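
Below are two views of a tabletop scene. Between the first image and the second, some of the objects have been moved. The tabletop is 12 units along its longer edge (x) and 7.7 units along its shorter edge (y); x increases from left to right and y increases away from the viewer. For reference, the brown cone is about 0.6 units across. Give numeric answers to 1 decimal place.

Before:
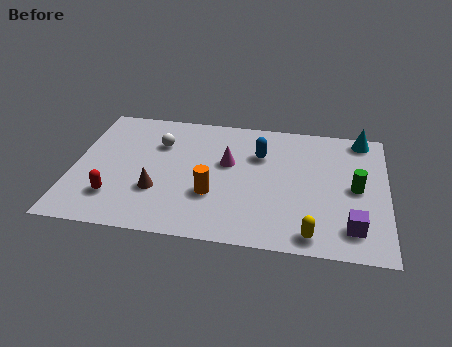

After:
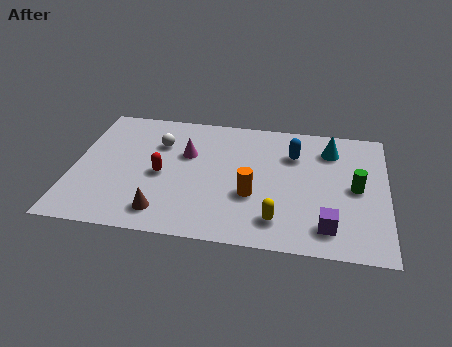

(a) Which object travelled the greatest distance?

the red capsule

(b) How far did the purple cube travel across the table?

0.9

The purple cube moved from about (10.7, 1.5) to (9.8, 1.4), a distance of √(0.9² + 0.1²) ≈ 0.9.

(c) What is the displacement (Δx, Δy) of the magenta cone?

(-1.6, 0.3)

The magenta cone was at about (5.9, 4.6) and moved to about (4.3, 4.9).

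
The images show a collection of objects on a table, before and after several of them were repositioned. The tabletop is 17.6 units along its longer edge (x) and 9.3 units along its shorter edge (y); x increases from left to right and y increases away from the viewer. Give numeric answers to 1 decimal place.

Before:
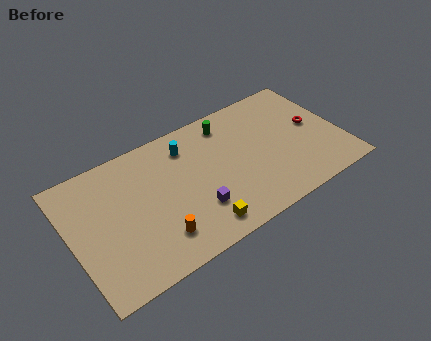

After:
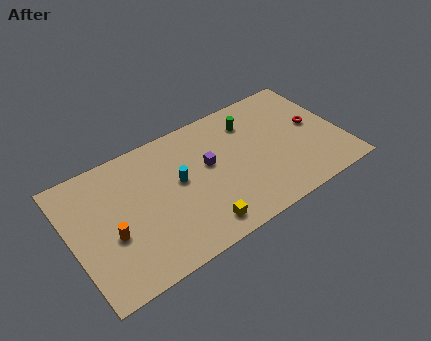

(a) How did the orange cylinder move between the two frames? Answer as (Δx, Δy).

(-2.7, 1.6)

The orange cylinder started near (5.1, 2.1) and ended near (2.4, 3.7).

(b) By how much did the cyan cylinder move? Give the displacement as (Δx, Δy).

(-0.9, -2.2)

The cyan cylinder was at about (7.9, 7.4) and moved to about (7.0, 5.2).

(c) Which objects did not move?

the yellow cube and the red torus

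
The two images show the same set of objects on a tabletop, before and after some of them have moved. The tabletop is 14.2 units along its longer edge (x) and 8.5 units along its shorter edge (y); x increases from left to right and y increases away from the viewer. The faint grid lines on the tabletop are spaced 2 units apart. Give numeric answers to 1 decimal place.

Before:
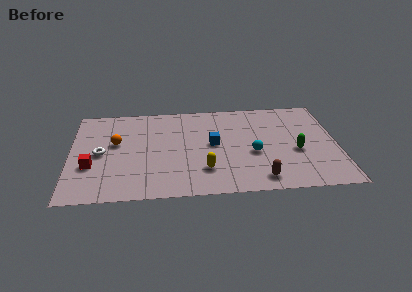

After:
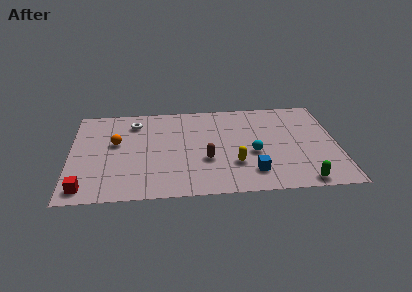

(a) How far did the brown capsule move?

3.4

The brown capsule moved from about (10.0, 1.2) to (7.2, 3.1), a distance of √(2.8² + 1.9²) ≈ 3.4.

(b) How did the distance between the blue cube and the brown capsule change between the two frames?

-1.4

The distance was about 4.1 in the first image and 2.7 in the second, so they moved 1.4 units closer together.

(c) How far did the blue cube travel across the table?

3.4

The blue cube was near (7.6, 4.5) before and (9.6, 1.8) after, so it travelled √(2.0² + 2.7²) ≈ 3.4 units.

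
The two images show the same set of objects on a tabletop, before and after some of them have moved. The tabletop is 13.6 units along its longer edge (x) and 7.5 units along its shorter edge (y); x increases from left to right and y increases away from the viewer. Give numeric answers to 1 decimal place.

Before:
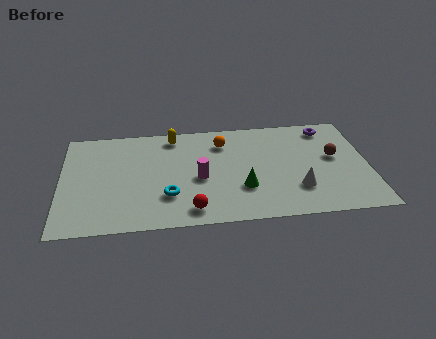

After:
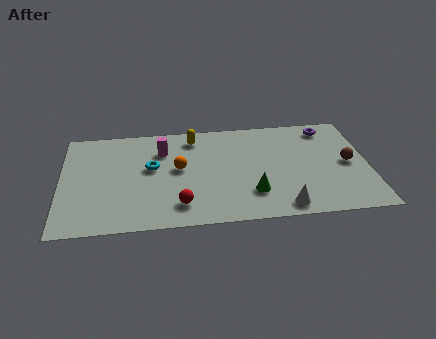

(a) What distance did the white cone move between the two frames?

1.4

The white cone moved from about (10.4, 2.1) to (9.7, 0.9), a distance of √(0.7² + 1.2²) ≈ 1.4.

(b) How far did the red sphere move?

0.6

From (5.7, 1.1) to (5.2, 1.5), the red sphere covered √(0.5² + 0.4²) ≈ 0.6 units.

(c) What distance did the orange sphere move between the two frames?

2.6

The orange sphere was near (7.2, 5.8) before and (5.2, 4.1) after, so it travelled √(2.0² + 1.7²) ≈ 2.6 units.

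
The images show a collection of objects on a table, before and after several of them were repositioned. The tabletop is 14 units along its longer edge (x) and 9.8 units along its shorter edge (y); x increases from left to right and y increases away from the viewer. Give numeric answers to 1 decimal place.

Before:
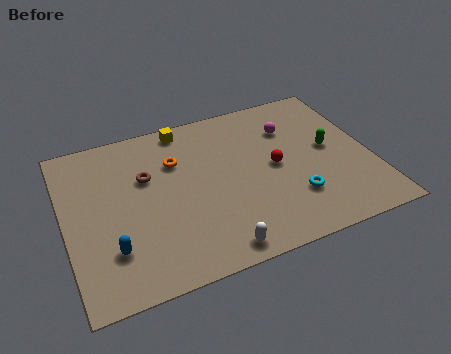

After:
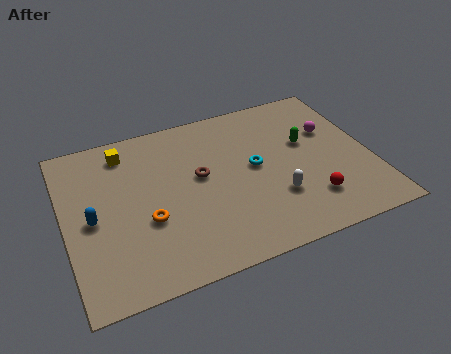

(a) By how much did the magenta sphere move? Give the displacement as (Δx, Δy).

(1.8, -0.8)

The magenta sphere was at about (10.6, 7.1) and moved to about (12.4, 6.3).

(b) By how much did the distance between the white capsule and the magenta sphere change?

-2.9

Before: roughly 7.4 units apart; after: 4.5. That's 2.9 units closer together.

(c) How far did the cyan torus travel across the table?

2.9

The cyan torus moved from about (10.2, 2.7) to (8.7, 5.2), a distance of √(1.5² + 2.5²) ≈ 2.9.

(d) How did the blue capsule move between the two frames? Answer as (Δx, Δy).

(-0.7, 2.0)

From the two frames, the blue capsule sits at roughly (1.9, 2.6) before and (1.2, 4.6) after.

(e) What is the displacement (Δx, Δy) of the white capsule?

(3.0, 2.0)

The white capsule was at about (6.4, 1.0) and moved to about (9.4, 3.0).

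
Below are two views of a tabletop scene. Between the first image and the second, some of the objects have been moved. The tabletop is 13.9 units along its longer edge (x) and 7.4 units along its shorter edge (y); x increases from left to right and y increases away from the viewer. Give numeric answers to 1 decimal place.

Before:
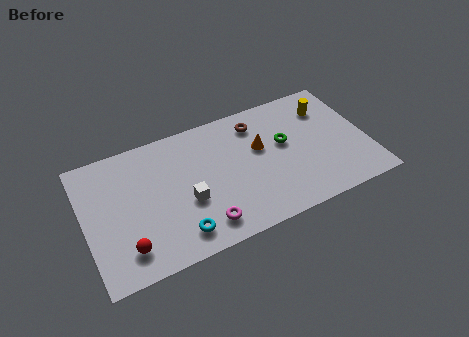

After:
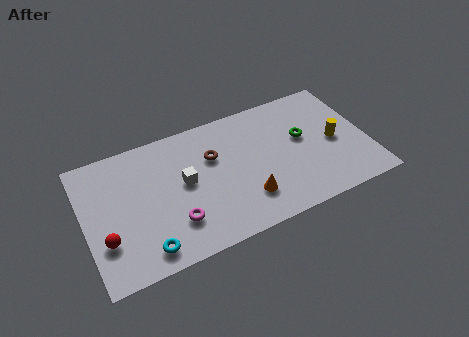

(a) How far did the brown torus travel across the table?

2.5

The brown torus was near (8.7, 6.0) before and (6.4, 4.9) after, so it travelled √(2.3² + 1.1²) ≈ 2.5 units.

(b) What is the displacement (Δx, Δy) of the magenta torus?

(-1.3, 0.7)

The magenta torus was at about (5.5, 1.3) and moved to about (4.2, 2.0).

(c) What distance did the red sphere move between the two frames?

1.2

The red sphere was near (1.8, 1.5) before and (0.9, 2.3) after, so it travelled √(0.9² + 0.8²) ≈ 1.2 units.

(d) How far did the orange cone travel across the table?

2.8

The orange cone was near (8.7, 4.5) before and (7.7, 1.9) after, so it travelled √(1.0² + 2.6²) ≈ 2.8 units.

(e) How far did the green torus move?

0.9

From (9.9, 4.3) to (10.8, 4.3), the green torus covered √(0.9² + 0.0²) ≈ 0.9 units.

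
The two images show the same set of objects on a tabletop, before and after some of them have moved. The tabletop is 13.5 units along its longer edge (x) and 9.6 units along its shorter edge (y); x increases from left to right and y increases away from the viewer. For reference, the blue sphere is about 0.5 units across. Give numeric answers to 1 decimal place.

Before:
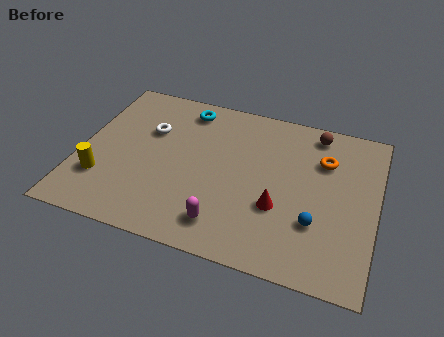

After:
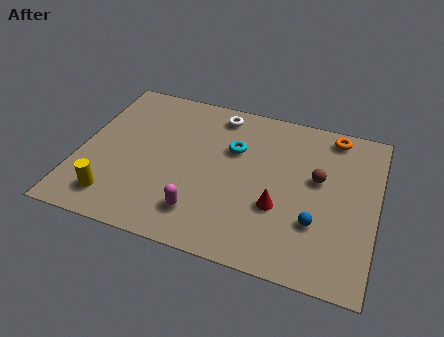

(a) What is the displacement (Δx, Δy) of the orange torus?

(0.3, 1.7)

The orange torus was at about (11.0, 6.8) and moved to about (11.3, 8.5).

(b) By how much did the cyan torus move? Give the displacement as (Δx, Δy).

(2.4, -1.9)

The cyan torus started near (4.5, 8.2) and ended near (6.9, 6.3).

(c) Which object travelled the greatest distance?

the white torus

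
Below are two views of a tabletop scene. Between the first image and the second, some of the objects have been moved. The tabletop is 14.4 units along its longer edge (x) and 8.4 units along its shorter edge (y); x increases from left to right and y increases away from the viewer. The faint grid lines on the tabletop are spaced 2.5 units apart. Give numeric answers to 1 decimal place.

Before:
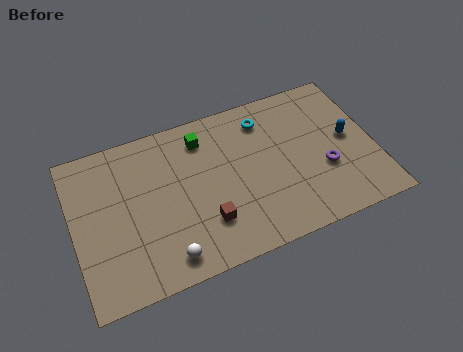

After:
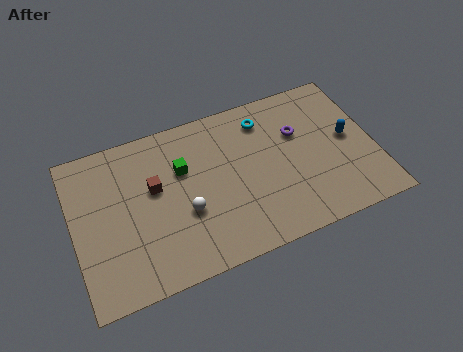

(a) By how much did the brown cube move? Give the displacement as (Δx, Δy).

(-2.2, 2.7)

The brown cube was at about (6.1, 2.3) and moved to about (3.9, 5.0).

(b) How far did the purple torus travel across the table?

2.6

From (11.9, 3.1) to (10.9, 5.5), the purple torus covered √(1.0² + 2.4²) ≈ 2.6 units.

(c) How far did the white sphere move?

2.3

From (4.1, 1.2) to (5.2, 3.2), the white sphere covered √(1.1² + 2.0²) ≈ 2.3 units.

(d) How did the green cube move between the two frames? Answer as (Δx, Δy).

(-1.1, -1.3)

From the two frames, the green cube sits at roughly (6.4, 6.8) before and (5.3, 5.5) after.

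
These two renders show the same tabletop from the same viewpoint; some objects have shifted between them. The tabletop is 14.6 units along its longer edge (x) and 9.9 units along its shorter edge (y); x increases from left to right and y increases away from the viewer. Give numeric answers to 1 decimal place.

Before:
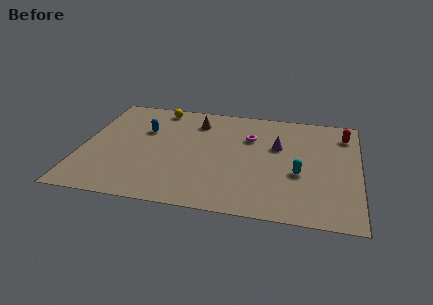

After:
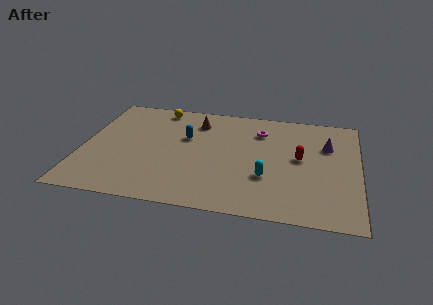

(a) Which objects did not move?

the brown cone and the yellow sphere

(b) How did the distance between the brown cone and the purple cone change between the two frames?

+2.4

Before: roughly 4.7 units apart; after: 7.1. That's 2.4 units further apart.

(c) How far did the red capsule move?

3.5

The red capsule was near (13.8, 7.9) before and (11.5, 5.3) after, so it travelled √(2.3² + 2.6²) ≈ 3.5 units.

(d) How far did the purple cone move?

2.6

From (10.3, 6.2) to (12.9, 6.7), the purple cone covered √(2.6² + 0.5²) ≈ 2.6 units.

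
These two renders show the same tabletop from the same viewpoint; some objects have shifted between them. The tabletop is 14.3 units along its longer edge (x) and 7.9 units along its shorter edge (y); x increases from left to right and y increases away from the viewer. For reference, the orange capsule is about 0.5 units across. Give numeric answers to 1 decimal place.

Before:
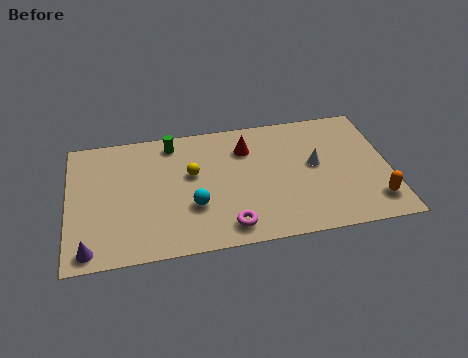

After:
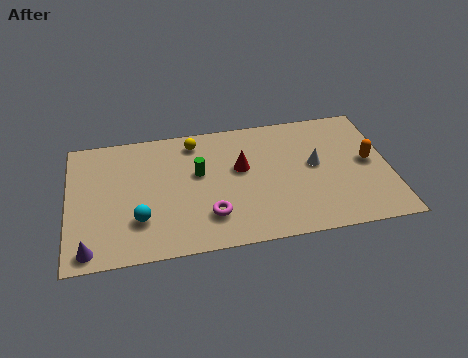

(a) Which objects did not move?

the purple cone and the white cone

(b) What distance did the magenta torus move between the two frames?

1.1

The magenta torus was near (7.0, 1.2) before and (6.2, 2.0) after, so it travelled √(0.8² + 0.8²) ≈ 1.1 units.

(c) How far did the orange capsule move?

2.5

From (13.5, 1.6) to (13.4, 4.1), the orange capsule covered √(0.1² + 2.5²) ≈ 2.5 units.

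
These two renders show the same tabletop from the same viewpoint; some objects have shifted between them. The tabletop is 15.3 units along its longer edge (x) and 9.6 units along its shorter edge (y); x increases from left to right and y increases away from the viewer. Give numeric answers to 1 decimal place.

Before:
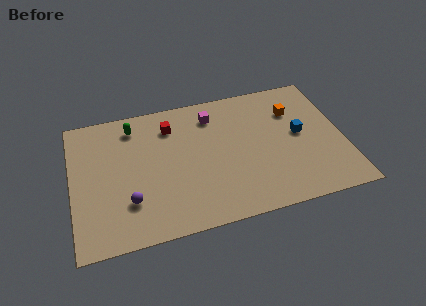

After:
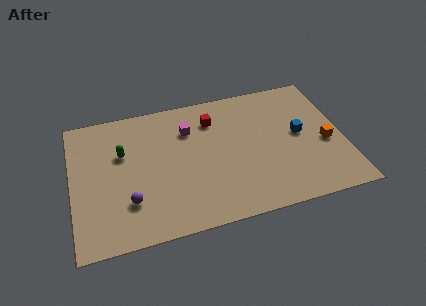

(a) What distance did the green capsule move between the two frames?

1.9

The green capsule moved from about (3.6, 8.0) to (2.9, 6.2), a distance of √(0.7² + 1.8²) ≈ 1.9.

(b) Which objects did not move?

the purple sphere and the blue cube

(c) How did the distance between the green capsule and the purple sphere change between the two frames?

-1.8

The distance was about 5.3 in the first image and 3.5 in the second, so they moved 1.8 units closer together.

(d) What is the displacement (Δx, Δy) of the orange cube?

(1.6, -2.8)

The orange cube started near (12.7, 6.9) and ended near (14.3, 4.1).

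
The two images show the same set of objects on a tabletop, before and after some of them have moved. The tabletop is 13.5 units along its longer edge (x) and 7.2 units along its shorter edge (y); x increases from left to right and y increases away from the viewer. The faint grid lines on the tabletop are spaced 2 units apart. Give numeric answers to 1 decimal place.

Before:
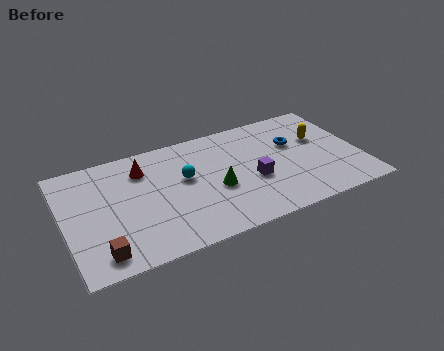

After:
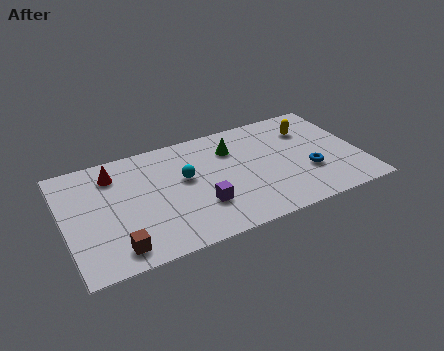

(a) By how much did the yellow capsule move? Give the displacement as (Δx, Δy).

(-0.4, 0.8)

The yellow capsule started near (11.8, 4.5) and ended near (11.4, 5.3).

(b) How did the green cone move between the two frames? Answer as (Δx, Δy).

(1.0, 2.3)

The green cone started near (6.8, 3.0) and ended near (7.8, 5.3).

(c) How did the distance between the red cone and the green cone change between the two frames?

+1.4

Before: roughly 4.0 units apart; after: 5.4. That's 1.4 units further apart.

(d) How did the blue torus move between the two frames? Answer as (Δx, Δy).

(0.4, -2.1)

The blue torus started near (10.6, 4.6) and ended near (11.0, 2.5).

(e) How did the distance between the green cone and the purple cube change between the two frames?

+1.9

They were about 1.7 units apart before and 3.6 after — 1.9 units further apart.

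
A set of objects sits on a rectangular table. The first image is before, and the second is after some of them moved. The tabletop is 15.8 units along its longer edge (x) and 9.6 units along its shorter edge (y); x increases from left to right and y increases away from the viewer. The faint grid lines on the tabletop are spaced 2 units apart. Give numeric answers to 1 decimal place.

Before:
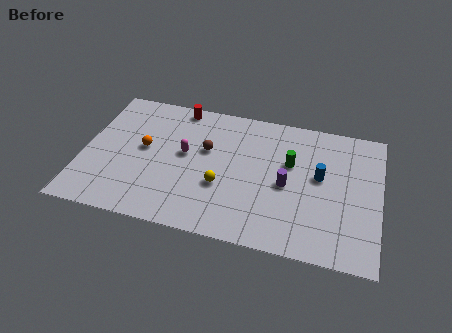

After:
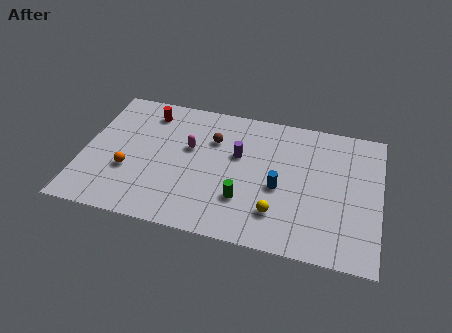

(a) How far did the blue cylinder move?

2.5

The blue cylinder moved from about (12.6, 5.4) to (10.5, 4.1), a distance of √(2.1² + 1.3²) ≈ 2.5.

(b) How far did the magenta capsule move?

0.5

The magenta capsule was near (5.4, 5.3) before and (5.6, 5.8) after, so it travelled √(0.2² + 0.5²) ≈ 0.5 units.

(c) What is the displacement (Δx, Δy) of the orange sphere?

(-0.7, -1.8)

The orange sphere was at about (3.2, 5.2) and moved to about (2.5, 3.4).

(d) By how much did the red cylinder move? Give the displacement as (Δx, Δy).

(-1.6, -0.8)

From the two frames, the red cylinder sits at roughly (4.8, 8.7) before and (3.2, 7.9) after.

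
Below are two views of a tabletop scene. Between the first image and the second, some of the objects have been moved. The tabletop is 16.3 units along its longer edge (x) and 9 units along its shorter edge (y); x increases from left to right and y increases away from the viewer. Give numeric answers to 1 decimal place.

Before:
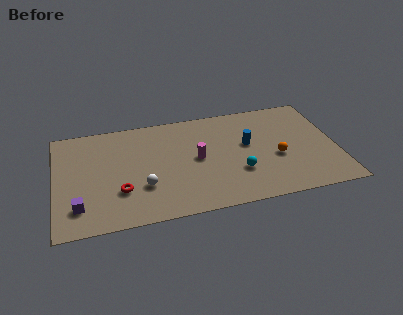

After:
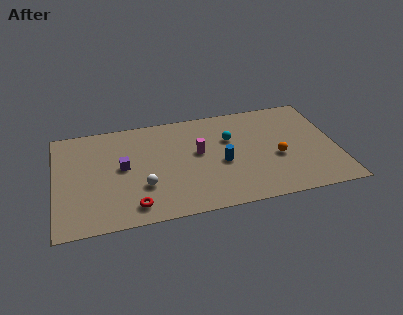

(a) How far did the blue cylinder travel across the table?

2.1

The blue cylinder moved from about (11.2, 5.2) to (9.6, 3.9), a distance of √(1.6² + 1.3²) ≈ 2.1.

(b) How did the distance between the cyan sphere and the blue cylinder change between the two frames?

-0.3

The distance was about 2.4 in the first image and 2.1 in the second, so they moved 0.3 units closer together.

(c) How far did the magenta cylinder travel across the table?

0.5

From (8.2, 4.6) to (8.3, 5.1), the magenta cylinder covered √(0.1² + 0.5²) ≈ 0.5 units.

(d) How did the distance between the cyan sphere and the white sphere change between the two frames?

+0.5

The distance was about 5.5 in the first image and 6.0 in the second, so they moved 0.5 units further apart.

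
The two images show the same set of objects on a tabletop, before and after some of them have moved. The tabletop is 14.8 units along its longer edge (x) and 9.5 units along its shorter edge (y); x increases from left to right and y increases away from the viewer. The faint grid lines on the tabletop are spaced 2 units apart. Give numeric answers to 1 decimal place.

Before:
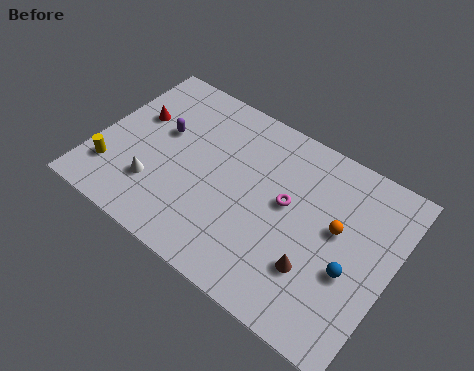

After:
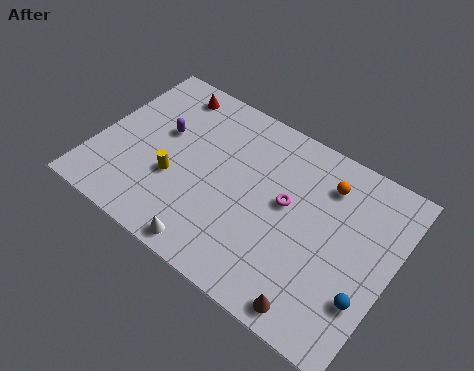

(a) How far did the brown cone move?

1.8

The brown cone was near (11.4, 2.8) before and (11.8, 1.0) after, so it travelled √(0.4² + 1.8²) ≈ 1.8 units.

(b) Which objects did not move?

the magenta torus and the purple capsule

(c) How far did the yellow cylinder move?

3.2

From (1.1, 2.3) to (4.1, 3.5), the yellow cylinder covered √(3.0² + 1.2²) ≈ 3.2 units.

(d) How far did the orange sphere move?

2.2

The orange sphere was near (12.0, 5.4) before and (11.1, 7.4) after, so it travelled √(0.9² + 2.0²) ≈ 2.2 units.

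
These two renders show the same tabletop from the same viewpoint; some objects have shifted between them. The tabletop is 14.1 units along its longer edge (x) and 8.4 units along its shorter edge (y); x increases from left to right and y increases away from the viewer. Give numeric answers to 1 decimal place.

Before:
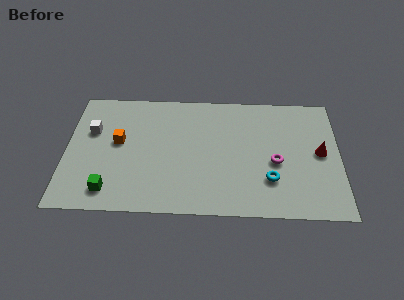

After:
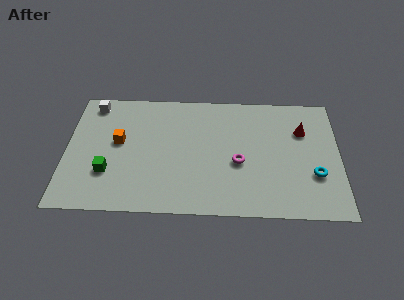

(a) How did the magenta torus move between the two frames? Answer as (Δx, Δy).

(-1.9, -0.1)

The magenta torus was at about (10.8, 3.6) and moved to about (8.9, 3.5).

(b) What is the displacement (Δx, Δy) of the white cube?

(0.0, 1.9)

From the two frames, the white cube sits at roughly (1.3, 5.4) before and (1.3, 7.3) after.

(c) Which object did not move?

the orange cube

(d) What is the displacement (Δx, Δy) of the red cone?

(-0.9, 1.5)

The red cone was at about (13.1, 4.3) and moved to about (12.2, 5.8).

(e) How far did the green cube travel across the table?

1.2

From (2.3, 1.4) to (2.2, 2.6), the green cube covered √(0.1² + 1.2²) ≈ 1.2 units.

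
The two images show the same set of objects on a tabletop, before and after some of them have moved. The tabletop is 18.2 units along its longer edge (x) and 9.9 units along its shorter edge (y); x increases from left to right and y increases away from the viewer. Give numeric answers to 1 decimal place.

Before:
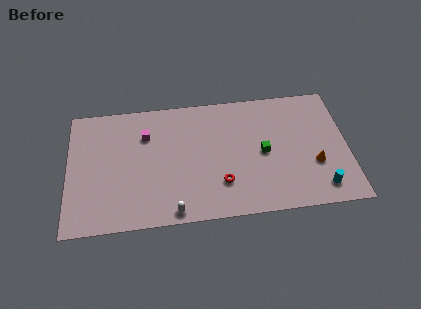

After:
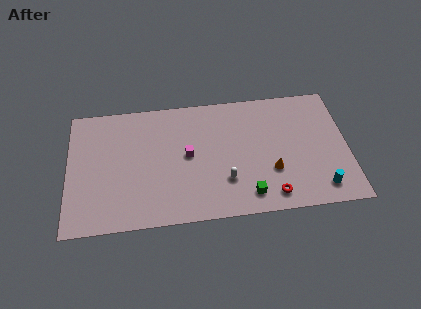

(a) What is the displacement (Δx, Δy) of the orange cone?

(-2.8, -0.2)

The orange cone started near (16.0, 3.5) and ended near (13.2, 3.3).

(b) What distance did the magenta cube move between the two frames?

3.3

From (5.1, 7.1) to (7.8, 5.2), the magenta cube covered √(2.7² + 1.9²) ≈ 3.3 units.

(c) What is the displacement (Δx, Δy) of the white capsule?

(3.4, 2.0)

The white capsule was at about (6.8, 0.9) and moved to about (10.2, 2.9).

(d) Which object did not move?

the cyan cylinder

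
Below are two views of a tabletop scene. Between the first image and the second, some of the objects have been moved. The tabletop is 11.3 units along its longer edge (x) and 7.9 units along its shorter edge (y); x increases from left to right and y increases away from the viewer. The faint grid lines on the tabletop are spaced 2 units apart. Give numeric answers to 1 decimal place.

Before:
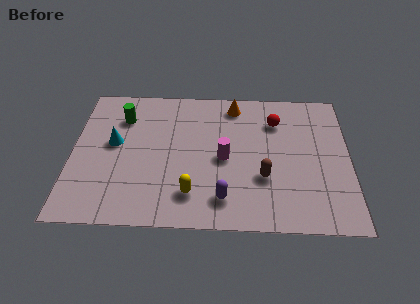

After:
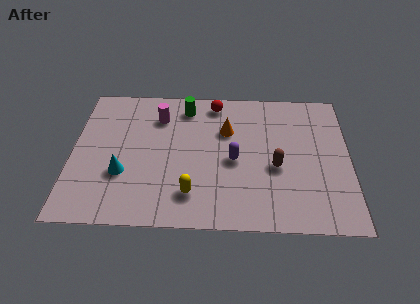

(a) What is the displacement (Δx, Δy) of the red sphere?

(-2.5, 1.0)

From the two frames, the red sphere sits at roughly (8.3, 5.9) before and (5.8, 6.9) after.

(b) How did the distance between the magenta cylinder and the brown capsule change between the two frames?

+3.6

They were about 1.9 units apart before and 5.5 after — 3.6 units further apart.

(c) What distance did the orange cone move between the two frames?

1.5

The orange cone moved from about (6.6, 6.8) to (6.3, 5.3), a distance of √(0.3² + 1.5²) ≈ 1.5.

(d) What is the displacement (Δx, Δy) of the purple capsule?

(0.4, 2.1)

The purple capsule was at about (6.2, 1.5) and moved to about (6.6, 3.6).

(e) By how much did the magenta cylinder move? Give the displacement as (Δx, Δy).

(-2.7, 2.3)

The magenta cylinder started near (6.2, 3.7) and ended near (3.5, 6.0).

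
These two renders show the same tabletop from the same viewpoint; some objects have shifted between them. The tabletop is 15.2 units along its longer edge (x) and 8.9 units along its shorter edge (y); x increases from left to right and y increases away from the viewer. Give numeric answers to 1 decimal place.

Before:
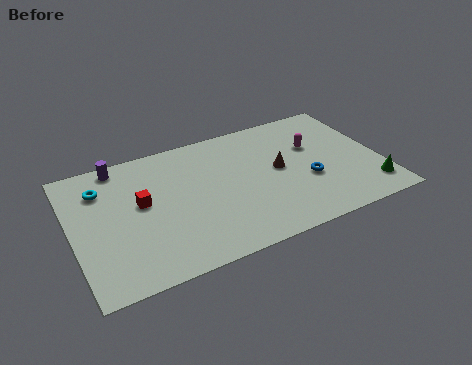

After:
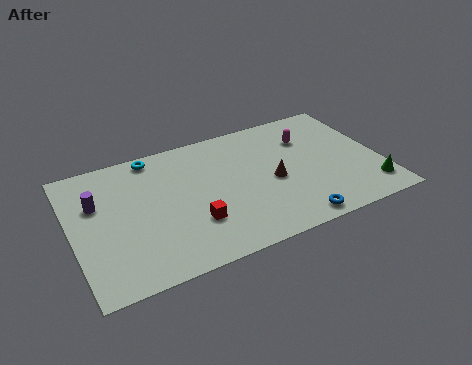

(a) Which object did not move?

the green cone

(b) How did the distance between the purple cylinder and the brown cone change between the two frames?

+0.4

The distance was about 8.3 in the first image and 8.7 in the second, so they moved 0.4 units further apart.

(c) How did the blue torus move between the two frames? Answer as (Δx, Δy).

(-1.1, -2.5)

From the two frames, the blue torus sits at roughly (11.5, 3.4) before and (10.4, 0.9) after.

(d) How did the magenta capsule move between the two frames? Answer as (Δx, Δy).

(-0.2, 0.7)

The magenta capsule was at about (12.1, 5.7) and moved to about (11.9, 6.4).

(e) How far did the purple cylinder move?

2.6

The purple cylinder moved from about (2.6, 8.0) to (1.3, 5.8), a distance of √(1.3² + 2.2²) ≈ 2.6.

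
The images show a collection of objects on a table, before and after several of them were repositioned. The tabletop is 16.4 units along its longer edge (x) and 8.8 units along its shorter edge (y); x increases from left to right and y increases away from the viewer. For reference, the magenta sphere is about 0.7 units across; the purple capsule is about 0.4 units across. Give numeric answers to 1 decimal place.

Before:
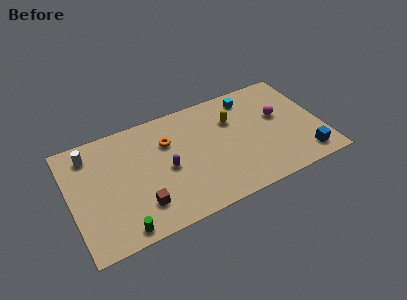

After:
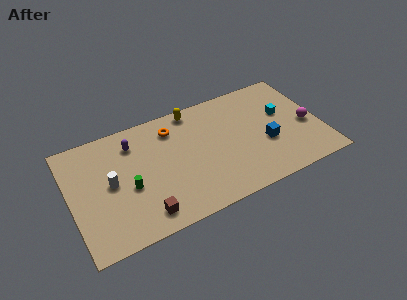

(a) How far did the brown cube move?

0.7

The brown cube was near (4.3, 2.1) before and (4.4, 1.4) after, so it travelled √(0.1² + 0.7²) ≈ 0.7 units.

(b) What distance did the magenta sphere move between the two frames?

2.2

The magenta sphere moved from about (13.8, 5.2) to (15.5, 3.8), a distance of √(1.7² + 1.4²) ≈ 2.2.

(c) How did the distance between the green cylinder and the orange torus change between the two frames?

-1.7

Before: roughly 6.3 units apart; after: 4.6. That's 1.7 units closer together.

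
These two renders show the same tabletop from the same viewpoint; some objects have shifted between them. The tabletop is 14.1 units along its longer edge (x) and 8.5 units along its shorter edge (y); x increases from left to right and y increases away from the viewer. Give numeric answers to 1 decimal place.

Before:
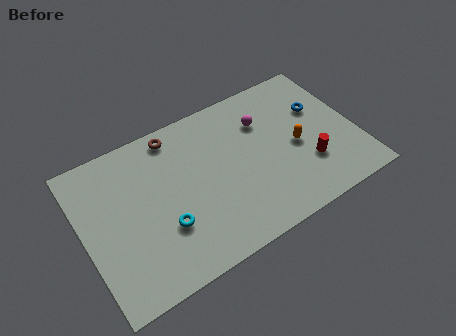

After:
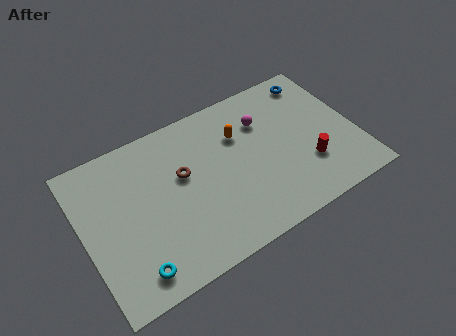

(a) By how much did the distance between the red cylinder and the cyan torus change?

+1.9

They were about 7.5 units apart before and 9.4 after — 1.9 units further apart.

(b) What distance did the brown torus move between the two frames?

2.4

The brown torus was near (5.1, 7.5) before and (5.2, 5.1) after, so it travelled √(0.1² + 2.4²) ≈ 2.4 units.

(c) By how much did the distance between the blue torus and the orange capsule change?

+2.3

Before: roughly 2.2 units apart; after: 4.5. That's 2.3 units further apart.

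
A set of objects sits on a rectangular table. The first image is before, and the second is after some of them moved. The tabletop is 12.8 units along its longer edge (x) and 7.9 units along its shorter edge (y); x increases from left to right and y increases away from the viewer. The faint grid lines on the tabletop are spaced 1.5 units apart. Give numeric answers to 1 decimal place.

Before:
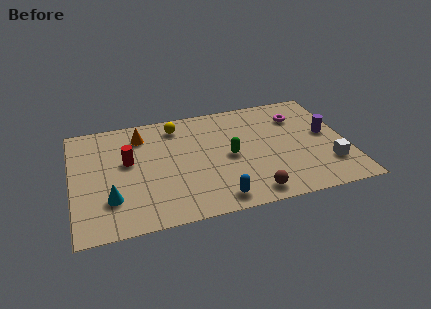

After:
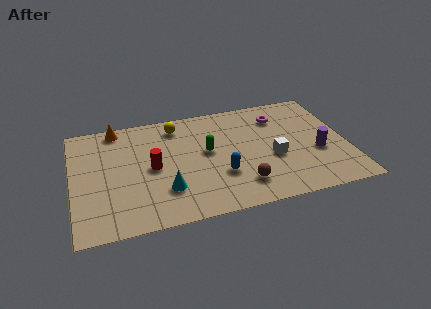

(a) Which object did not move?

the yellow sphere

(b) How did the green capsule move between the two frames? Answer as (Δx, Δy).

(-1.0, 0.6)

The green capsule started near (7.3, 3.8) and ended near (6.3, 4.4).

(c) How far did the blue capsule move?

1.6

The blue capsule moved from about (6.5, 1.0) to (6.8, 2.6), a distance of √(0.3² + 1.6²) ≈ 1.6.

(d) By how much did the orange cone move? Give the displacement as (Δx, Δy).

(-1.1, 0.8)

The orange cone was at about (3.3, 6.3) and moved to about (2.2, 7.1).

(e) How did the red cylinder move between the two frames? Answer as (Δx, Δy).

(1.1, -0.7)

From the two frames, the red cylinder sits at roughly (2.6, 4.6) before and (3.7, 3.9) after.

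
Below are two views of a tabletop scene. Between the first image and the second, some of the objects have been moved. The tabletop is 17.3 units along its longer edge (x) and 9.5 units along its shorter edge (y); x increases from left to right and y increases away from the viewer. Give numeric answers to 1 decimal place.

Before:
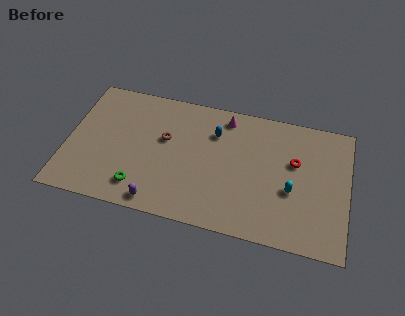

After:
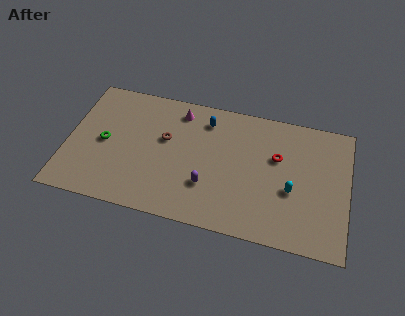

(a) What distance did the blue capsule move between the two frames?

1.0

The blue capsule was near (9.0, 6.9) before and (8.4, 7.7) after, so it travelled √(0.6² + 0.8²) ≈ 1.0 units.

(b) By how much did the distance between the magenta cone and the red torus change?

+1.5

Before: roughly 5.0 units apart; after: 6.5. That's 1.5 units further apart.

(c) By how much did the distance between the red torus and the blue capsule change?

-0.3

They were about 5.1 units apart before and 4.8 after — 0.3 units closer together.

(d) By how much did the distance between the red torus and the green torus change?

+0.5

They were about 10.2 units apart before and 10.7 after — 0.5 units further apart.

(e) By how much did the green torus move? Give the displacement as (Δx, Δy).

(-2.4, 2.8)

The green torus was at about (4.7, 1.8) and moved to about (2.3, 4.6).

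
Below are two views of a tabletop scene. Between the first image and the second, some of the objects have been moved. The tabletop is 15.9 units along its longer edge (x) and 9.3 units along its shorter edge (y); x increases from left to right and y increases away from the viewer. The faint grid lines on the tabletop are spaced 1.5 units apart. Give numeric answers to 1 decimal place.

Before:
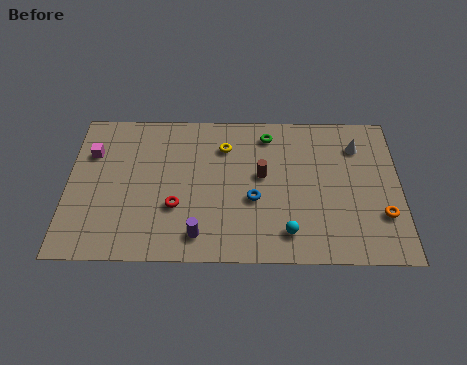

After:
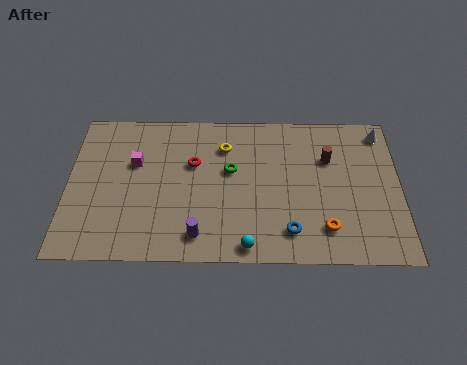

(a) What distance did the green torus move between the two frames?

2.9

From (9.6, 7.8) to (7.8, 5.5), the green torus covered √(1.8² + 2.3²) ≈ 2.9 units.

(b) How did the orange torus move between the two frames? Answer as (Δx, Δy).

(-2.7, -0.8)

From the two frames, the orange torus sits at roughly (15.0, 2.8) before and (12.3, 2.0) after.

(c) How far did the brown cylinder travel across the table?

3.4

From (9.3, 5.2) to (12.5, 6.3), the brown cylinder covered √(3.2² + 1.1²) ≈ 3.4 units.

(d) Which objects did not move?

the yellow torus and the purple cylinder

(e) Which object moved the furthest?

the brown cylinder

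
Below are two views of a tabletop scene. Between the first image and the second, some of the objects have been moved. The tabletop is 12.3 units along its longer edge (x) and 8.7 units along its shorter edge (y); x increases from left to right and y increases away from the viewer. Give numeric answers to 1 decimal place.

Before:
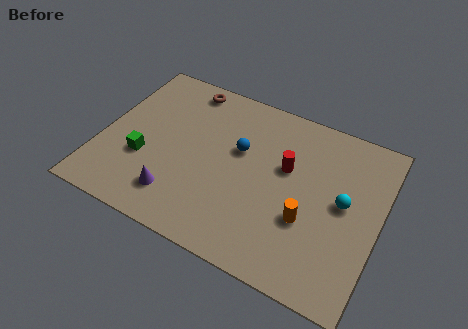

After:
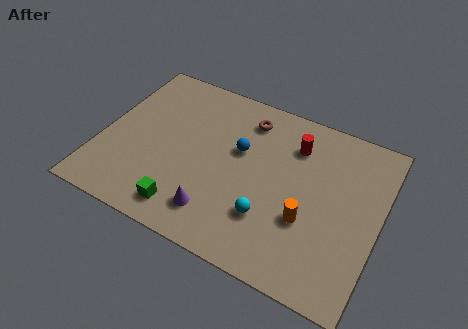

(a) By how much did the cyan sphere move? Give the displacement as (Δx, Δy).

(-3.0, -2.1)

The cyan sphere started near (10.7, 4.6) and ended near (7.7, 2.5).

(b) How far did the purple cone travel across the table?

1.8

The purple cone moved from about (3.7, 1.8) to (5.5, 1.7), a distance of √(1.8² + 0.1²) ≈ 1.8.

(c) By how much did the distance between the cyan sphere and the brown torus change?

-3.2

Before: roughly 8.1 units apart; after: 4.9. That's 3.2 units closer together.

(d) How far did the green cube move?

2.8

The green cube was near (2.0, 3.1) before and (4.2, 1.3) after, so it travelled √(2.2² + 1.8²) ≈ 2.8 units.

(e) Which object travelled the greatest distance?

the cyan sphere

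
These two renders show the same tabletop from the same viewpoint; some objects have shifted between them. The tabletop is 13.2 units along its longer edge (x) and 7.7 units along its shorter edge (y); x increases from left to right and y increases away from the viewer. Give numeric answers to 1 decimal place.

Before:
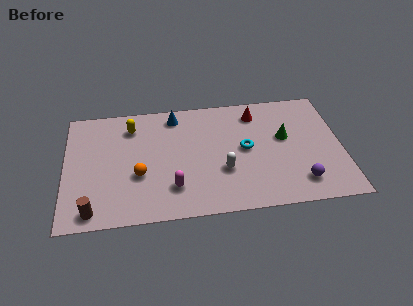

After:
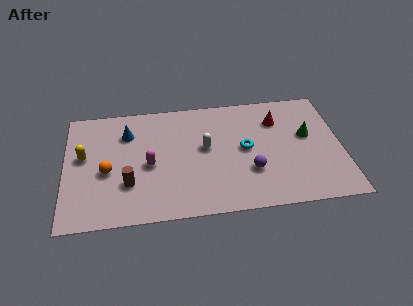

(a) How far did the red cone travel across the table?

1.2

The red cone moved from about (9.2, 6.3) to (10.2, 5.7), a distance of √(1.0² + 0.6²) ≈ 1.2.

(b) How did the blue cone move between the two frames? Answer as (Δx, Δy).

(-2.3, -0.9)

From the two frames, the blue cone sits at roughly (5.3, 6.6) before and (3.0, 5.7) after.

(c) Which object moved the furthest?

the yellow capsule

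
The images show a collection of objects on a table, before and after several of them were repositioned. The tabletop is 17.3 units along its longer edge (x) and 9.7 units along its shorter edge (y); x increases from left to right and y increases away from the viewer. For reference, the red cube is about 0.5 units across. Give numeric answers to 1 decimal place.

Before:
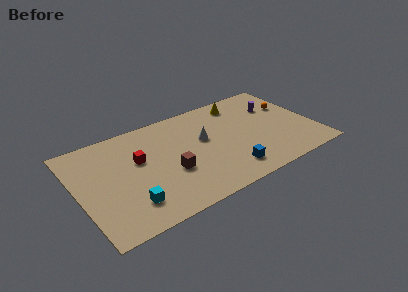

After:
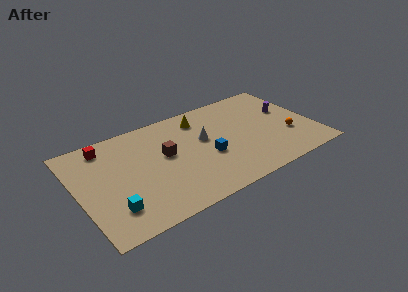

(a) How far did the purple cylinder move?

1.1

From (14.9, 6.7) to (15.7, 5.9), the purple cylinder covered √(0.8² + 0.8²) ≈ 1.1 units.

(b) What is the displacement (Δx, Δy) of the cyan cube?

(-1.2, 0.1)

The cyan cube was at about (3.3, 2.2) and moved to about (2.1, 2.3).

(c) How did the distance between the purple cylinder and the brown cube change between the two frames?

+0.4

They were about 8.9 units apart before and 9.3 after — 0.4 units further apart.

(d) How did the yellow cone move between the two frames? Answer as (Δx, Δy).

(-3.1, -0.3)

The yellow cone started near (12.5, 8.2) and ended near (9.4, 7.9).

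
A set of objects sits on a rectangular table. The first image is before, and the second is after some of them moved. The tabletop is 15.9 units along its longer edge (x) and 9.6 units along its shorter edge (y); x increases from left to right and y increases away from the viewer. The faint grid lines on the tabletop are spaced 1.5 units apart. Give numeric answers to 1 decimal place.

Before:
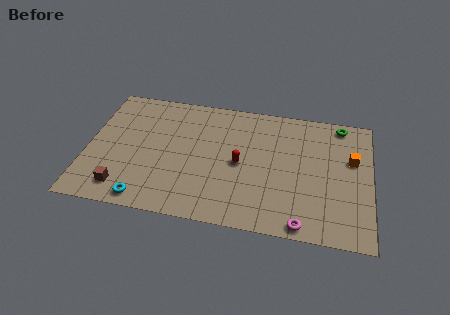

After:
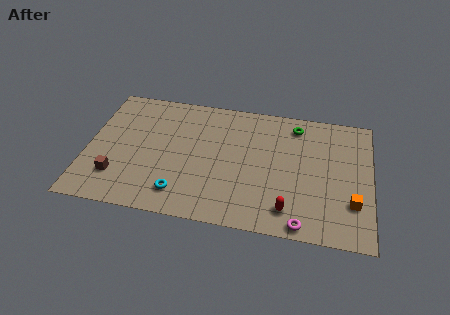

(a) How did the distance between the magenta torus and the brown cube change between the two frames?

+0.5

They were about 10.0 units apart before and 10.5 after — 0.5 units further apart.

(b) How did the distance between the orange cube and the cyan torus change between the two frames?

-2.8

They were about 12.4 units apart before and 9.6 after — 2.8 units closer together.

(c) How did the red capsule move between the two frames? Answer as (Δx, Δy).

(2.8, -2.9)

The red capsule started near (8.6, 4.6) and ended near (11.4, 1.7).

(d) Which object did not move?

the magenta torus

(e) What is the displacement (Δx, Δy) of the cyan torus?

(1.9, 0.8)

The cyan torus was at about (3.5, 1.0) and moved to about (5.4, 1.8).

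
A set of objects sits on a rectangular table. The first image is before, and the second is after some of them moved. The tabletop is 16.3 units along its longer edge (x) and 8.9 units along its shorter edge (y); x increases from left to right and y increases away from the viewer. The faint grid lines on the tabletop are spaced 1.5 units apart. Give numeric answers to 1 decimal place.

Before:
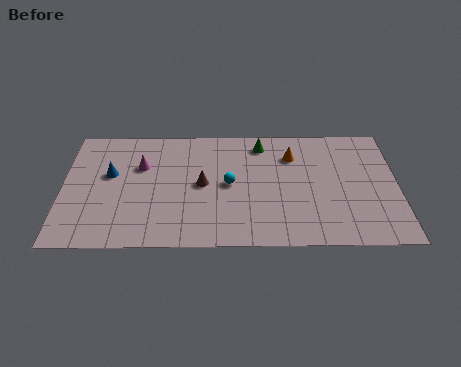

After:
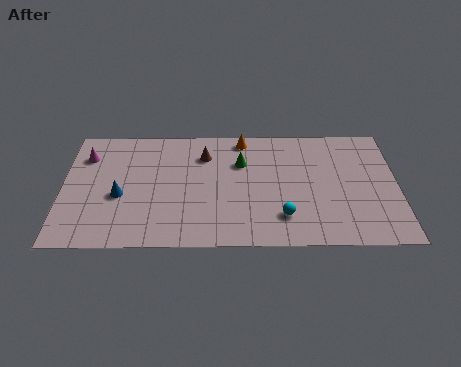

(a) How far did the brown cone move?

2.2

The brown cone moved from about (6.8, 4.5) to (6.9, 6.7), a distance of √(0.1² + 2.2²) ≈ 2.2.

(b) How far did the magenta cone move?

2.8

From (3.8, 5.9) to (1.1, 6.7), the magenta cone covered √(2.7² + 0.8²) ≈ 2.8 units.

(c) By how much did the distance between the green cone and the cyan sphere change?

+1.1

Before: roughly 3.4 units apart; after: 4.5. That's 1.1 units further apart.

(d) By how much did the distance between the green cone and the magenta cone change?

+1.5

The distance was about 6.1 in the first image and 7.6 in the second, so they moved 1.5 units further apart.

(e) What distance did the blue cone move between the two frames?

1.7

From (2.3, 5.3) to (2.8, 3.7), the blue cone covered √(0.5² + 1.6²) ≈ 1.7 units.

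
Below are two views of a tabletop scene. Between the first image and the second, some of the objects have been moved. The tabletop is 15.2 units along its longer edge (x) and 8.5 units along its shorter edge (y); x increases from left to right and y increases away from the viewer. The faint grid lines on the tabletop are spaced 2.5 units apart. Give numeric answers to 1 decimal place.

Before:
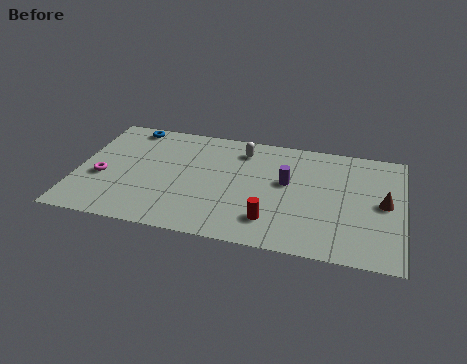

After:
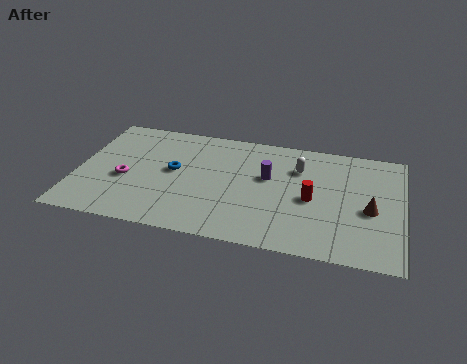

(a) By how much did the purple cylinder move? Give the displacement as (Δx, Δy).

(-0.9, 0.2)

The purple cylinder started near (9.8, 4.9) and ended near (8.9, 5.1).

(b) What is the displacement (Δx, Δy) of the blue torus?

(2.3, -3.0)

The blue torus started near (2.2, 7.6) and ended near (4.5, 4.6).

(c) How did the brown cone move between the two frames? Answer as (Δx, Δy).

(-0.6, -0.6)

From the two frames, the brown cone sits at roughly (14.3, 4.3) before and (13.7, 3.7) after.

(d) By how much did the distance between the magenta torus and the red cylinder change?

+0.6

Before: roughly 8.1 units apart; after: 8.7. That's 0.6 units further apart.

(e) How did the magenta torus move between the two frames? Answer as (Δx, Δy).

(1.1, 0.1)

The magenta torus started near (1.2, 3.4) and ended near (2.3, 3.5).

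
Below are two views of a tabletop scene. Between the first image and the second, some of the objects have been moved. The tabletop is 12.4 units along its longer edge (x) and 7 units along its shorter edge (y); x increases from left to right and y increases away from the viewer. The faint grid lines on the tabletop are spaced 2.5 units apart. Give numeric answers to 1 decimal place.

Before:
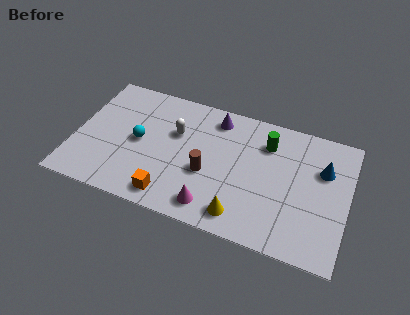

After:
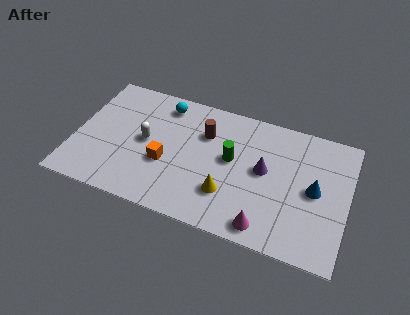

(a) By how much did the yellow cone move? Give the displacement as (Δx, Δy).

(-0.7, 0.9)

The yellow cone started near (7.8, 1.1) and ended near (7.1, 2.0).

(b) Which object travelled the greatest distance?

the purple cone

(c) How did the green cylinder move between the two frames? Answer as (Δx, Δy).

(-1.5, -1.4)

The green cylinder started near (8.6, 5.3) and ended near (7.1, 3.9).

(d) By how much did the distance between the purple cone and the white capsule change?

+3.2

They were about 2.2 units apart before and 5.4 after — 3.2 units further apart.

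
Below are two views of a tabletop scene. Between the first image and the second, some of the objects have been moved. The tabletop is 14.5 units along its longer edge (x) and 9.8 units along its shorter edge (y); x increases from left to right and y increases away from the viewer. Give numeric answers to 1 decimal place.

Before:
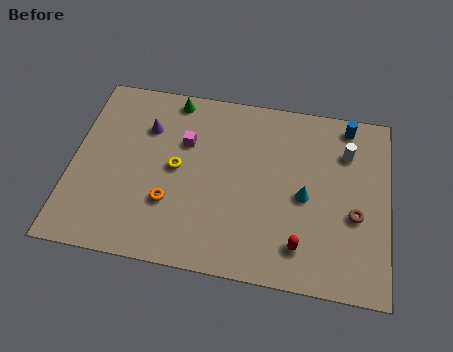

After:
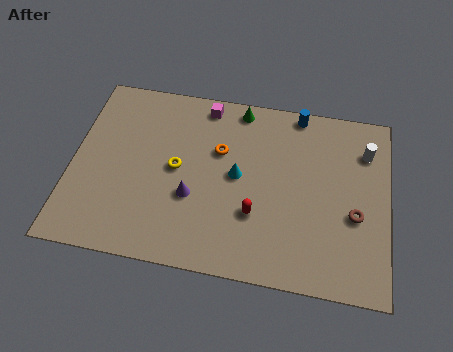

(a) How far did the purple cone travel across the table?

4.1

The purple cone moved from about (3.3, 7.0) to (5.6, 3.6), a distance of √(2.3² + 3.4²) ≈ 4.1.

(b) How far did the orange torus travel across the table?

3.8

The orange torus was near (4.6, 3.1) before and (6.7, 6.3) after, so it travelled √(2.1² + 3.2²) ≈ 3.8 units.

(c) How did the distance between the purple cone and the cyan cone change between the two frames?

-5.3

They were about 7.8 units apart before and 2.5 after — 5.3 units closer together.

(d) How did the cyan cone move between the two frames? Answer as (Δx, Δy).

(-3.1, 0.6)

From the two frames, the cyan cone sits at roughly (10.7, 4.5) before and (7.6, 5.1) after.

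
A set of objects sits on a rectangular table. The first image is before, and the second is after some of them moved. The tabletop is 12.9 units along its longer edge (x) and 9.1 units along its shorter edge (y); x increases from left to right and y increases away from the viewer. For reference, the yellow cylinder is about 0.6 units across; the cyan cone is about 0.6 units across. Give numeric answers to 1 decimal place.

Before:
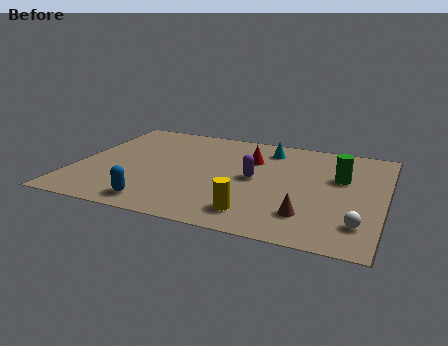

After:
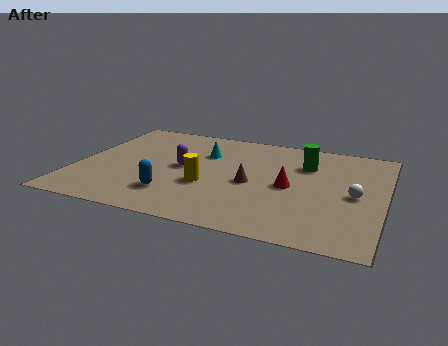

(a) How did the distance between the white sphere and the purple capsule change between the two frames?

+2.1

The distance was about 5.2 in the first image and 7.3 in the second, so they moved 2.1 units further apart.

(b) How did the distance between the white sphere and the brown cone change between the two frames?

+2.2

The distance was about 2.1 in the first image and 4.3 in the second, so they moved 2.2 units further apart.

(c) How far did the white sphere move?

2.3

From (12.0, 2.0) to (11.7, 4.3), the white sphere covered √(0.3² + 2.3²) ≈ 2.3 units.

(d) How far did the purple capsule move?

3.1

The purple capsule was near (7.5, 4.6) before and (4.4, 4.7) after, so it travelled √(3.1² + 0.1²) ≈ 3.1 units.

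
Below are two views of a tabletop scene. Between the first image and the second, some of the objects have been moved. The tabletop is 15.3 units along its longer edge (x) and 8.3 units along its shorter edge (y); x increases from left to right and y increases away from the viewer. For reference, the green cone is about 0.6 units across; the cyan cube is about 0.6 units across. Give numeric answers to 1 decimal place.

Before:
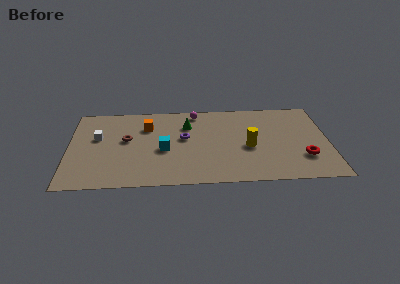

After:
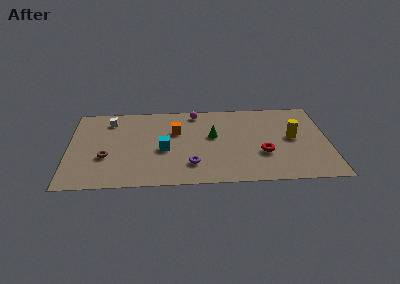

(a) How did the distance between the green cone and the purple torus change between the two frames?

+1.8

They were about 1.3 units apart before and 3.1 after — 1.8 units further apart.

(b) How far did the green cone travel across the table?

1.9

The green cone moved from about (7.0, 6.0) to (8.5, 4.8), a distance of √(1.5² + 1.2²) ≈ 1.9.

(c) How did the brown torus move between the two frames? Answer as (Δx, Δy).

(-1.2, -1.7)

The brown torus started near (3.4, 4.7) and ended near (2.2, 3.0).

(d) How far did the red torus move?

2.5

The red torus was near (13.8, 2.4) before and (11.4, 2.9) after, so it travelled √(2.4² + 0.5²) ≈ 2.5 units.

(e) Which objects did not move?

the cyan cube and the magenta sphere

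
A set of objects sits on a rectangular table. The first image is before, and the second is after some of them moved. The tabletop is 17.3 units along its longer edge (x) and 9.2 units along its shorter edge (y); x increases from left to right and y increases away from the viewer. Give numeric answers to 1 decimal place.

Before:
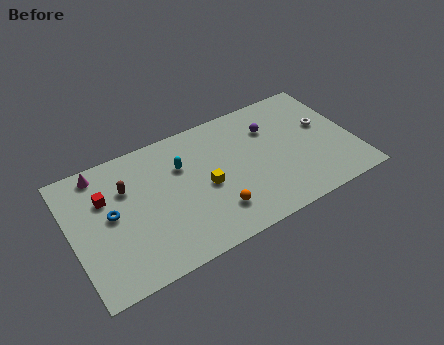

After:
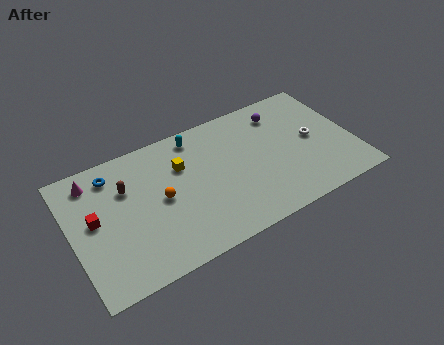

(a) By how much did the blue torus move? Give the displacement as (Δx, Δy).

(0.4, 2.7)

The blue torus started near (2.4, 4.9) and ended near (2.8, 7.6).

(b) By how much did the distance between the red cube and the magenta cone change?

+0.8

They were about 1.9 units apart before and 2.7 after — 0.8 units further apart.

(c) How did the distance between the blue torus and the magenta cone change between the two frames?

-2.0

They were about 3.2 units apart before and 1.2 after — 2.0 units closer together.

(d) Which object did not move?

the brown capsule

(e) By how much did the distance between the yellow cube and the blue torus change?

-1.4

They were about 5.7 units apart before and 4.3 after — 1.4 units closer together.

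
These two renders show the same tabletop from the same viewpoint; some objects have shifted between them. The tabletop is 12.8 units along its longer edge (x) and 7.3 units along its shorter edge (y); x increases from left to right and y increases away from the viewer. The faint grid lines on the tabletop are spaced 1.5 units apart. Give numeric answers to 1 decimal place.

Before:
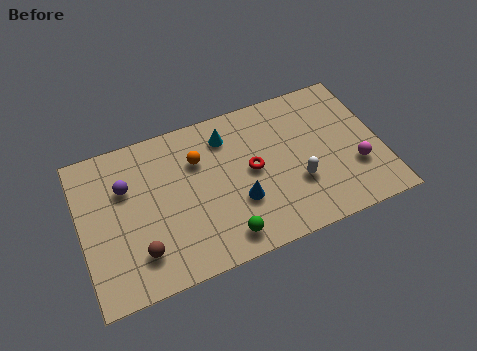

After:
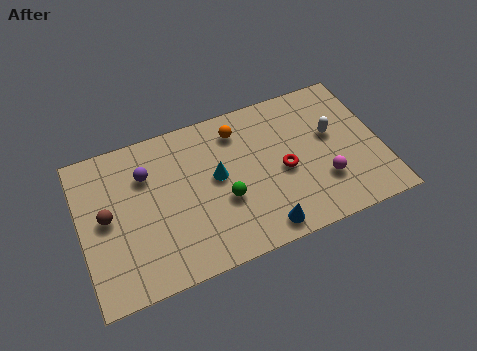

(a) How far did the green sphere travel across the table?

1.7

The green sphere moved from about (5.8, 1.1) to (6.0, 2.8), a distance of √(0.2² + 1.7²) ≈ 1.7.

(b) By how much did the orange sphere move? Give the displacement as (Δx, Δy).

(1.8, 0.8)

The orange sphere started near (5.1, 5.1) and ended near (6.9, 5.9).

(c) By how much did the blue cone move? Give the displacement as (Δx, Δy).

(0.8, -1.6)

The blue cone started near (6.6, 2.5) and ended near (7.4, 0.9).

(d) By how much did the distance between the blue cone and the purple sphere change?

+1.0

They were about 5.2 units apart before and 6.2 after — 1.0 units further apart.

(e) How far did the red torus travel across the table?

1.4

The red torus was near (7.3, 3.8) before and (8.6, 3.3) after, so it travelled √(1.3² + 0.5²) ≈ 1.4 units.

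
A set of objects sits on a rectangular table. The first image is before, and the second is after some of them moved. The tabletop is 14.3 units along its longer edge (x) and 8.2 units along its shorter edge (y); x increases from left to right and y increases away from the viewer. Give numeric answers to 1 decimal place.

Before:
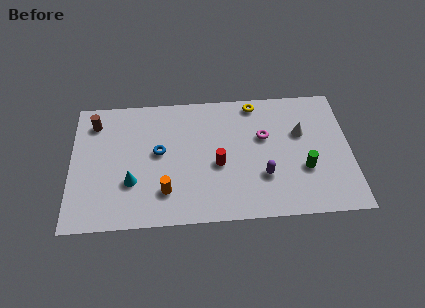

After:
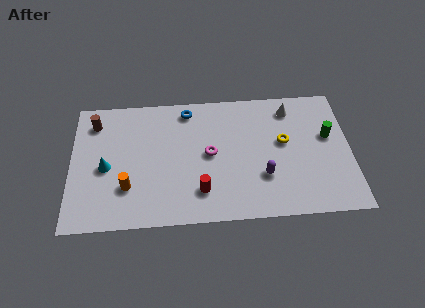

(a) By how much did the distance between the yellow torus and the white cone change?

-1.0

Before: roughly 3.1 units apart; after: 2.1. That's 1.0 units closer together.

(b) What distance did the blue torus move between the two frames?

3.0

From (4.5, 4.5) to (6.0, 7.1), the blue torus covered √(1.5² + 2.6²) ≈ 3.0 units.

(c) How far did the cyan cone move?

1.6

The cyan cone was near (3.1, 2.7) before and (1.8, 3.7) after, so it travelled √(1.3² + 1.0²) ≈ 1.6 units.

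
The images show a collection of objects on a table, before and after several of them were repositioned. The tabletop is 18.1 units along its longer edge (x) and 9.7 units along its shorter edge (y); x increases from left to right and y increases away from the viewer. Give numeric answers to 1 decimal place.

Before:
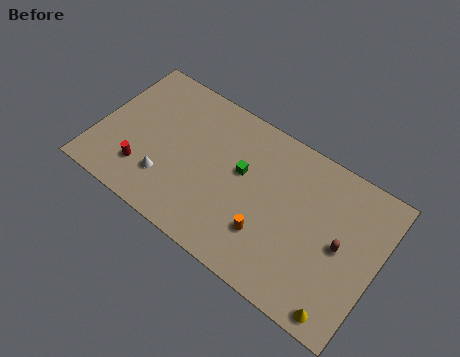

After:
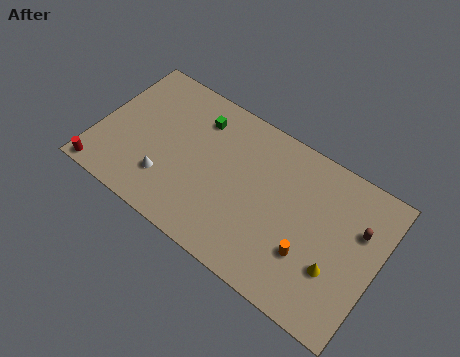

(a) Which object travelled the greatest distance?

the green cube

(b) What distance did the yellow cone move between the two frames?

2.3

The yellow cone was near (16.5, 1.0) before and (15.7, 3.2) after, so it travelled √(0.8² + 2.2²) ≈ 2.3 units.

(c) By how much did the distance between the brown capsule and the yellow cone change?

-0.5

Before: roughly 3.9 units apart; after: 3.4. That's 0.5 units closer together.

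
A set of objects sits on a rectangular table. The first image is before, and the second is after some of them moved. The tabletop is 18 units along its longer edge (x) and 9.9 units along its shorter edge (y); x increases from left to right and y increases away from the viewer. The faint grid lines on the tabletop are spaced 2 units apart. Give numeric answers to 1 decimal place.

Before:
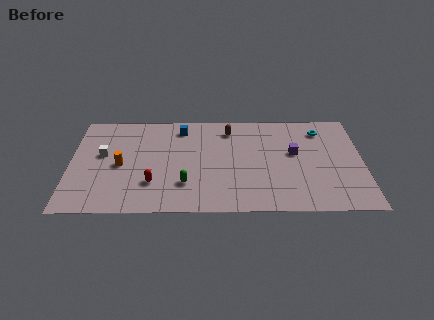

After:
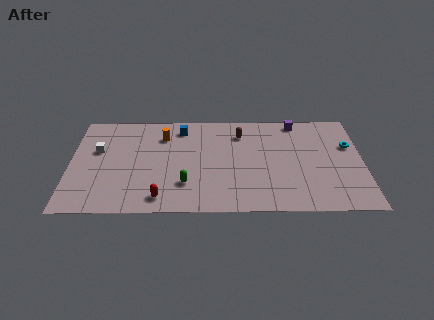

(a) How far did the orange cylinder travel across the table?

3.9

From (3.1, 4.6) to (5.7, 7.5), the orange cylinder covered √(2.6² + 2.9²) ≈ 3.9 units.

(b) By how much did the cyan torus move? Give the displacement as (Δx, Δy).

(1.7, -1.6)

The cyan torus started near (15.5, 8.0) and ended near (17.2, 6.4).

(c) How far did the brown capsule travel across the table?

0.8

From (9.8, 8.1) to (10.5, 7.7), the brown capsule covered √(0.7² + 0.4²) ≈ 0.8 units.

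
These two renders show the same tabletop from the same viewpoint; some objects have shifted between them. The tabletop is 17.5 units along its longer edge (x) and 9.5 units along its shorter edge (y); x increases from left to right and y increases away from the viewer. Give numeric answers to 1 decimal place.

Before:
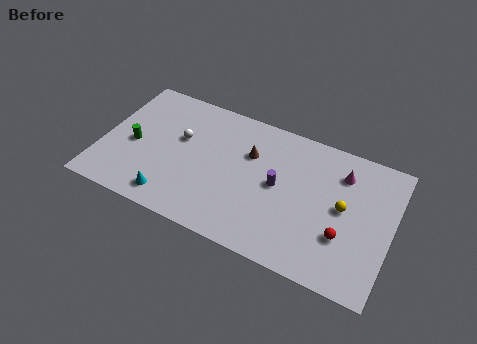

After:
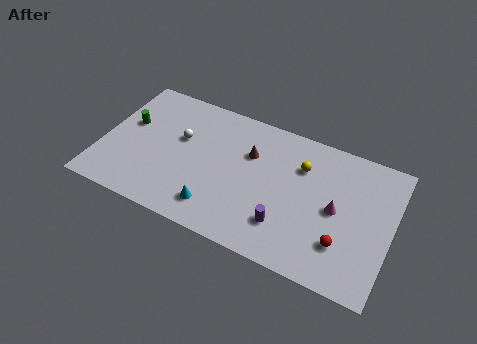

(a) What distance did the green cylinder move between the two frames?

1.5

The green cylinder was near (1.9, 4.3) before and (1.4, 5.7) after, so it travelled √(0.5² + 1.4²) ≈ 1.5 units.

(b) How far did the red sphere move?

0.5

The red sphere moved from about (14.8, 3.1) to (14.8, 2.6), a distance of √(0.0² + 0.5²) ≈ 0.5.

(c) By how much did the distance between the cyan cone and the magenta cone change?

-3.9

The distance was about 11.4 in the first image and 7.5 in the second, so they moved 3.9 units closer together.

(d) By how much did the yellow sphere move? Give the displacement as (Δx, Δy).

(-2.7, 1.8)

The yellow sphere was at about (14.6, 5.0) and moved to about (11.9, 6.8).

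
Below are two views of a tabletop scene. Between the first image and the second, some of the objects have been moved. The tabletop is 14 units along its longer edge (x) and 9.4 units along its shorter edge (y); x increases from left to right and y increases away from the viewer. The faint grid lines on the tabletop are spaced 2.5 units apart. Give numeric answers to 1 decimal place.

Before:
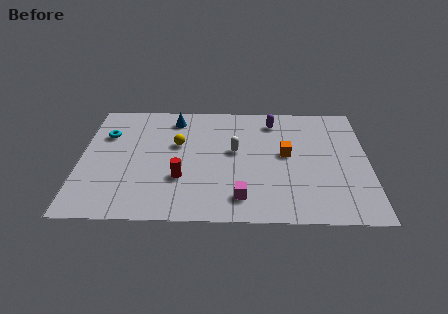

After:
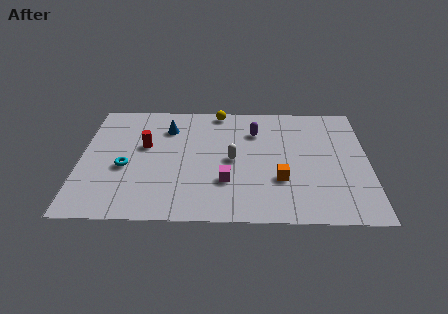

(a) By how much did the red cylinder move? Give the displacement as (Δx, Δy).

(-1.8, 2.5)

The red cylinder was at about (4.9, 3.1) and moved to about (3.1, 5.6).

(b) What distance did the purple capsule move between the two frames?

1.3

From (9.4, 7.8) to (8.5, 6.9), the purple capsule covered √(0.9² + 0.9²) ≈ 1.3 units.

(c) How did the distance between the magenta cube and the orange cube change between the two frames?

-1.4

Before: roughly 4.0 units apart; after: 2.6. That's 1.4 units closer together.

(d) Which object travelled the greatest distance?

the yellow sphere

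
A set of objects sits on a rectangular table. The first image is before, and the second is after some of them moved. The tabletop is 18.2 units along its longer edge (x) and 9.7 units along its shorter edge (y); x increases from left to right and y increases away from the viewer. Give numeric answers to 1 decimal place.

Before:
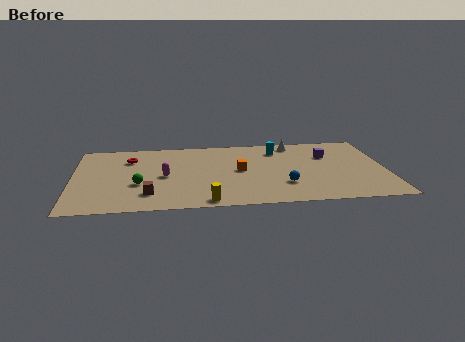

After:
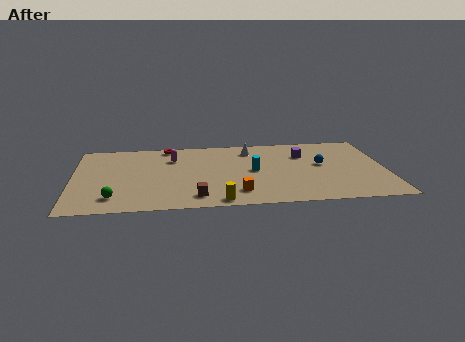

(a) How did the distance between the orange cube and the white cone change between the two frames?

+1.2

Before: roughly 4.8 units apart; after: 6.0. That's 1.2 units further apart.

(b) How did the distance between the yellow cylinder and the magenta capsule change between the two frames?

+2.3

Before: roughly 4.4 units apart; after: 6.7. That's 2.3 units further apart.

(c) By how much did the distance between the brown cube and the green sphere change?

+3.2

Before: roughly 1.5 units apart; after: 4.7. That's 3.2 units further apart.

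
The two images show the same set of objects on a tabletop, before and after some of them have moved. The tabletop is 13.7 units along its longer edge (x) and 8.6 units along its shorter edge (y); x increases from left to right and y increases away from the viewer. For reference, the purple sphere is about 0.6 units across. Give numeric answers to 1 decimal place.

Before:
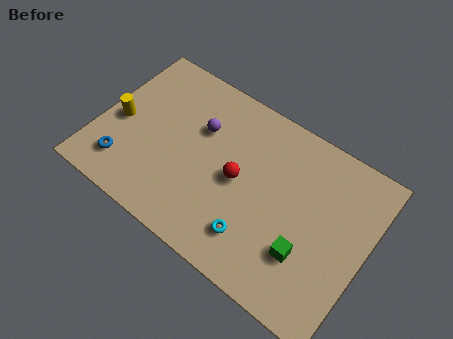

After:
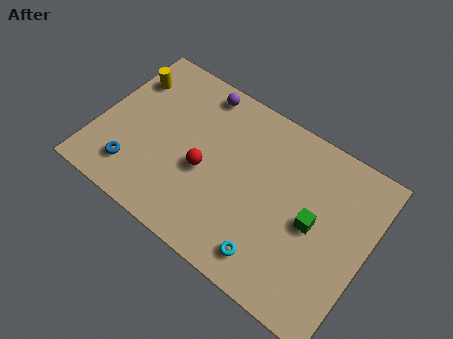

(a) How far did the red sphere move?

1.8

From (7.2, 4.2) to (5.5, 3.7), the red sphere covered √(1.7² + 0.5²) ≈ 1.8 units.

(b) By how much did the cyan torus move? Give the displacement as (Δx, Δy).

(0.9, -0.5)

From the two frames, the cyan torus sits at roughly (8.5, 1.9) before and (9.4, 1.4) after.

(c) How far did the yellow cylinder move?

2.5

The yellow cylinder moved from about (1.0, 3.9) to (1.0, 6.4), a distance of √(0.0² + 2.5²) ≈ 2.5.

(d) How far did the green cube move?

1.6

The green cube was near (11.0, 2.6) before and (11.0, 4.2) after, so it travelled √(0.0² + 1.6²) ≈ 1.6 units.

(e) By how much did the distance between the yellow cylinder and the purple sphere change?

-0.6

The distance was about 4.3 in the first image and 3.7 in the second, so they moved 0.6 units closer together.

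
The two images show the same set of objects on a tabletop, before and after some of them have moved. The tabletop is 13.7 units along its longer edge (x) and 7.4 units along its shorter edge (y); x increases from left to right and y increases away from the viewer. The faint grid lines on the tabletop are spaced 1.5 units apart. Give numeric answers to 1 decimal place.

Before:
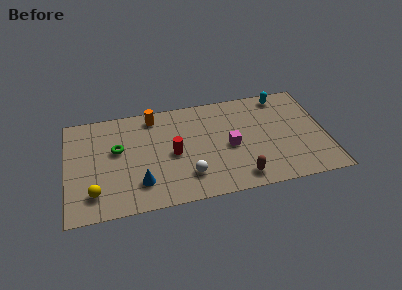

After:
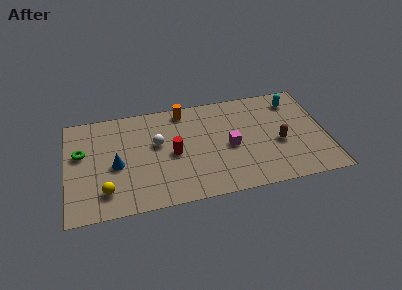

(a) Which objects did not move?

the magenta cube and the red cylinder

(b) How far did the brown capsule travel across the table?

3.0

The brown capsule moved from about (9.0, 1.1) to (11.2, 3.1), a distance of √(2.2² + 2.0²) ≈ 3.0.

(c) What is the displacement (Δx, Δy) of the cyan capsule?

(0.6, -0.5)

The cyan capsule was at about (11.6, 6.5) and moved to about (12.2, 6.0).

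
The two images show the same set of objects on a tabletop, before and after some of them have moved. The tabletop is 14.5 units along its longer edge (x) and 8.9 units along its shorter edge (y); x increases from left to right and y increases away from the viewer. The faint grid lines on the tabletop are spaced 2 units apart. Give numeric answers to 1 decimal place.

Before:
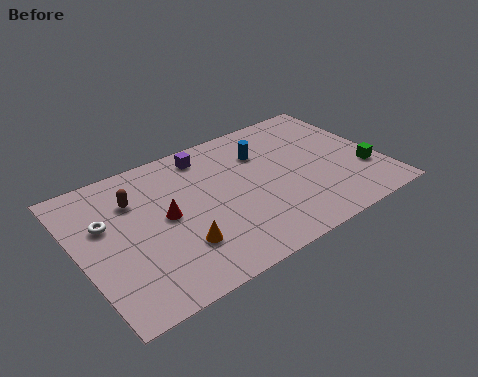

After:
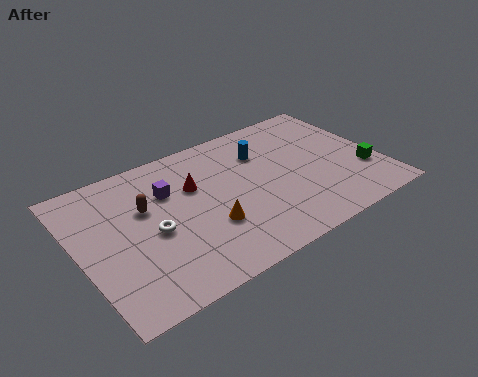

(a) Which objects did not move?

the green cube and the blue cylinder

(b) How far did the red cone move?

2.0

From (4.1, 4.6) to (5.7, 5.8), the red cone covered √(1.6² + 1.2²) ≈ 2.0 units.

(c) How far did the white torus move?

2.6

From (1.4, 5.6) to (3.4, 4.0), the white torus covered √(2.0² + 1.6²) ≈ 2.6 units.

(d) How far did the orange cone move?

1.6

The orange cone was near (4.4, 2.5) before and (5.9, 3.0) after, so it travelled √(1.5² + 0.5²) ≈ 1.6 units.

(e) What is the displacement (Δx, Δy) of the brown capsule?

(0.4, -0.8)

The brown capsule was at about (2.9, 6.4) and moved to about (3.3, 5.6).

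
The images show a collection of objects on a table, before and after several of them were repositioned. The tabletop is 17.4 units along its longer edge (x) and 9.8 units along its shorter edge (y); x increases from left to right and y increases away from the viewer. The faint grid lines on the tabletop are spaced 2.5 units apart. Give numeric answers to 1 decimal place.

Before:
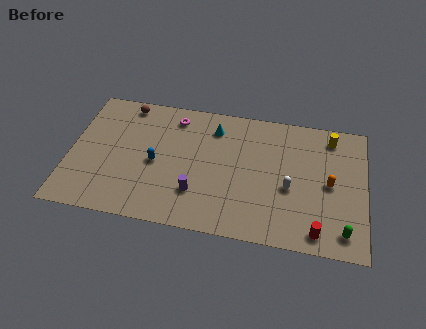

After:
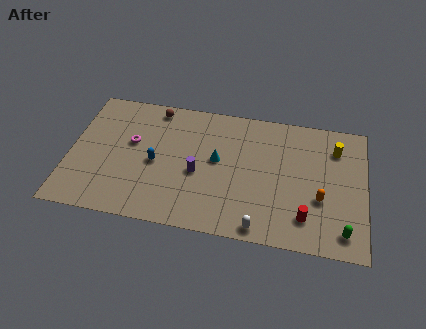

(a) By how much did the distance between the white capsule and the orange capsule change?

+1.9

Before: roughly 2.4 units apart; after: 4.3. That's 1.9 units further apart.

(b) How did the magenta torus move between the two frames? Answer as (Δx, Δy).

(-2.4, -2.4)

The magenta torus started near (6.0, 8.2) and ended near (3.6, 5.8).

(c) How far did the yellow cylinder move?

0.9

The yellow cylinder was near (15.3, 8.3) before and (15.6, 7.5) after, so it travelled √(0.3² + 0.8²) ≈ 0.9 units.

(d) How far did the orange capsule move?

1.3

The orange capsule was near (15.3, 4.8) before and (14.8, 3.6) after, so it travelled √(0.5² + 1.2²) ≈ 1.3 units.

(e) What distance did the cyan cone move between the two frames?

2.4

The cyan cone moved from about (8.4, 7.8) to (8.7, 5.4), a distance of √(0.3² + 2.4²) ≈ 2.4.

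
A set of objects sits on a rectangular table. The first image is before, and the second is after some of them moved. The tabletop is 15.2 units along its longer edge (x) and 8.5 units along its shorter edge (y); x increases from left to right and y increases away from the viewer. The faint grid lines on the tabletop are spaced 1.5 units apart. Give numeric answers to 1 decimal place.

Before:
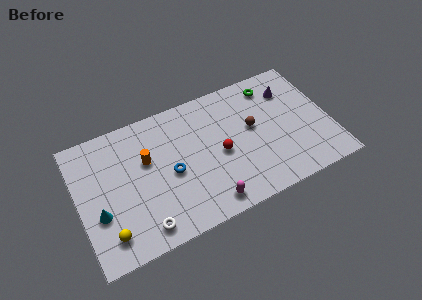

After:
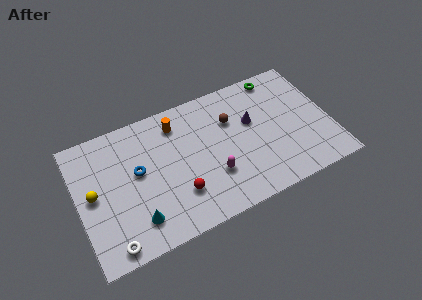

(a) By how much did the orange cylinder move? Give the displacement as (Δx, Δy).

(2.0, 1.6)

The orange cylinder started near (4.2, 5.3) and ended near (6.2, 6.9).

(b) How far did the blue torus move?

2.1

The blue torus moved from about (5.5, 3.9) to (3.6, 4.8), a distance of √(1.9² + 0.9²) ≈ 2.1.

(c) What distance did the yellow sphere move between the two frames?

2.9

The yellow sphere was near (1.5, 1.6) before and (0.9, 4.4) after, so it travelled √(0.6² + 2.8²) ≈ 2.9 units.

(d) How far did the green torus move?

0.6

From (12.1, 7.1) to (12.5, 7.6), the green torus covered √(0.4² + 0.5²) ≈ 0.6 units.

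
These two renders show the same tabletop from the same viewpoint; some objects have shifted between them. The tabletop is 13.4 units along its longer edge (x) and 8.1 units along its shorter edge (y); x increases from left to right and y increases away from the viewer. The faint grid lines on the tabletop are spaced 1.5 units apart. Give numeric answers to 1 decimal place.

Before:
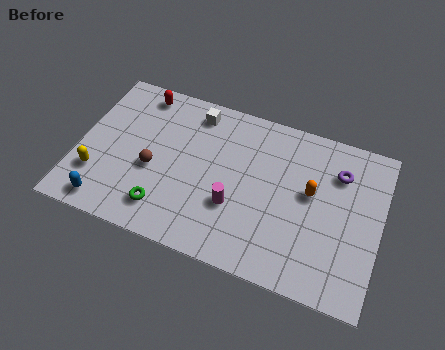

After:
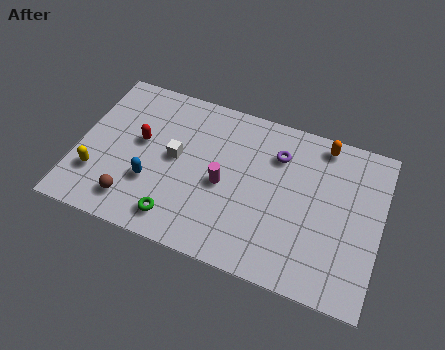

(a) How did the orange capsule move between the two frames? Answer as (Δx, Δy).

(0.3, 2.6)

From the two frames, the orange capsule sits at roughly (10.3, 4.6) before and (10.6, 7.2) after.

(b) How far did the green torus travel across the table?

0.7

The green torus was near (4.1, 1.6) before and (4.7, 1.3) after, so it travelled √(0.6² + 0.3²) ≈ 0.7 units.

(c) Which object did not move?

the yellow capsule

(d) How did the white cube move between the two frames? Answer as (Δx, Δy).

(-0.6, -2.6)

The white cube was at about (4.9, 6.9) and moved to about (4.3, 4.3).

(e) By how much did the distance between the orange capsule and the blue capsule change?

-0.9

The distance was about 9.4 in the first image and 8.5 in the second, so they moved 0.9 units closer together.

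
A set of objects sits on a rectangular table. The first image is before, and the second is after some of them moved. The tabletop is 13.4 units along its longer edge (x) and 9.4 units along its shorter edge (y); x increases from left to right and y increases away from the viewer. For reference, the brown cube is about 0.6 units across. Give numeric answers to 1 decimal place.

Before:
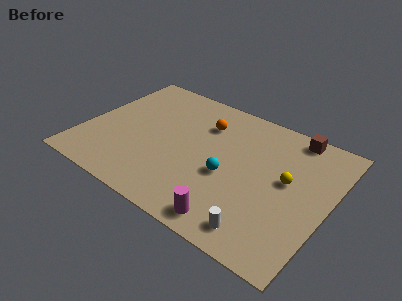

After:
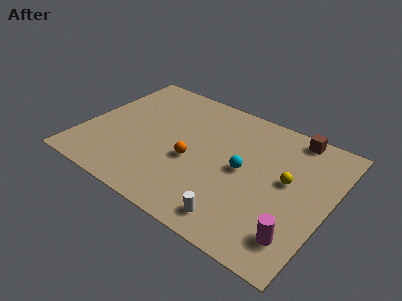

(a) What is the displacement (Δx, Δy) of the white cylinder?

(-1.3, 0.0)

From the two frames, the white cylinder sits at roughly (10.4, 1.3) before and (9.1, 1.3) after.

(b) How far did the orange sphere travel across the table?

3.0

The orange sphere moved from about (6.2, 6.9) to (6.1, 3.9), a distance of √(0.1² + 3.0²) ≈ 3.0.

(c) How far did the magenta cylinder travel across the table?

3.4

The magenta cylinder was near (8.9, 1.1) before and (12.2, 1.9) after, so it travelled √(3.3² + 0.8²) ≈ 3.4 units.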